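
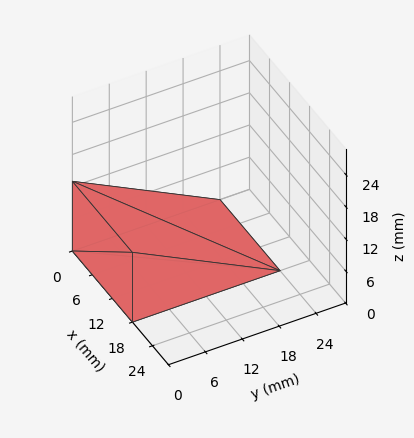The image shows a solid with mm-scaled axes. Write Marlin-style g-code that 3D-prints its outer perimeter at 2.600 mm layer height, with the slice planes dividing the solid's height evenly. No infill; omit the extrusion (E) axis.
Reading the render: the shape is a wedge (ramp): 18 × 24 mm base, rising to 13 mm along the y=0 edge and sloping linearly to z=0 at y=24 (dimensions read to the nearest mm from the axis ticks). For the g-code, the solid's height is divided into equal slices at the stated Δz and each level perimeter traced with G1 moves after a G0 lift.

; perimeter-only toolpath
G21 ; units = mm
G90 ; absolute positioning
G28 ; home
; layer 1
G0 Z2.600
G0 X0.000 Y0.000
G1 X18.000 Y0.000
G1 X18.000 Y19.200
G1 X0.000 Y19.200
G1 X0.000 Y0.000
; layer 2
G0 Z5.200
G0 X0.000 Y0.000
G1 X18.000 Y0.000
G1 X18.000 Y14.400
G1 X0.000 Y14.400
G1 X0.000 Y0.000
; layer 3
G0 Z7.800
G0 X0.000 Y0.000
G1 X18.000 Y0.000
G1 X18.000 Y9.600
G1 X0.000 Y9.600
G1 X0.000 Y0.000
; layer 4
G0 Z10.400
G0 X0.000 Y0.000
G1 X18.000 Y0.000
G1 X18.000 Y4.800
G1 X0.000 Y4.800
G1 X0.000 Y0.000
M2 ; end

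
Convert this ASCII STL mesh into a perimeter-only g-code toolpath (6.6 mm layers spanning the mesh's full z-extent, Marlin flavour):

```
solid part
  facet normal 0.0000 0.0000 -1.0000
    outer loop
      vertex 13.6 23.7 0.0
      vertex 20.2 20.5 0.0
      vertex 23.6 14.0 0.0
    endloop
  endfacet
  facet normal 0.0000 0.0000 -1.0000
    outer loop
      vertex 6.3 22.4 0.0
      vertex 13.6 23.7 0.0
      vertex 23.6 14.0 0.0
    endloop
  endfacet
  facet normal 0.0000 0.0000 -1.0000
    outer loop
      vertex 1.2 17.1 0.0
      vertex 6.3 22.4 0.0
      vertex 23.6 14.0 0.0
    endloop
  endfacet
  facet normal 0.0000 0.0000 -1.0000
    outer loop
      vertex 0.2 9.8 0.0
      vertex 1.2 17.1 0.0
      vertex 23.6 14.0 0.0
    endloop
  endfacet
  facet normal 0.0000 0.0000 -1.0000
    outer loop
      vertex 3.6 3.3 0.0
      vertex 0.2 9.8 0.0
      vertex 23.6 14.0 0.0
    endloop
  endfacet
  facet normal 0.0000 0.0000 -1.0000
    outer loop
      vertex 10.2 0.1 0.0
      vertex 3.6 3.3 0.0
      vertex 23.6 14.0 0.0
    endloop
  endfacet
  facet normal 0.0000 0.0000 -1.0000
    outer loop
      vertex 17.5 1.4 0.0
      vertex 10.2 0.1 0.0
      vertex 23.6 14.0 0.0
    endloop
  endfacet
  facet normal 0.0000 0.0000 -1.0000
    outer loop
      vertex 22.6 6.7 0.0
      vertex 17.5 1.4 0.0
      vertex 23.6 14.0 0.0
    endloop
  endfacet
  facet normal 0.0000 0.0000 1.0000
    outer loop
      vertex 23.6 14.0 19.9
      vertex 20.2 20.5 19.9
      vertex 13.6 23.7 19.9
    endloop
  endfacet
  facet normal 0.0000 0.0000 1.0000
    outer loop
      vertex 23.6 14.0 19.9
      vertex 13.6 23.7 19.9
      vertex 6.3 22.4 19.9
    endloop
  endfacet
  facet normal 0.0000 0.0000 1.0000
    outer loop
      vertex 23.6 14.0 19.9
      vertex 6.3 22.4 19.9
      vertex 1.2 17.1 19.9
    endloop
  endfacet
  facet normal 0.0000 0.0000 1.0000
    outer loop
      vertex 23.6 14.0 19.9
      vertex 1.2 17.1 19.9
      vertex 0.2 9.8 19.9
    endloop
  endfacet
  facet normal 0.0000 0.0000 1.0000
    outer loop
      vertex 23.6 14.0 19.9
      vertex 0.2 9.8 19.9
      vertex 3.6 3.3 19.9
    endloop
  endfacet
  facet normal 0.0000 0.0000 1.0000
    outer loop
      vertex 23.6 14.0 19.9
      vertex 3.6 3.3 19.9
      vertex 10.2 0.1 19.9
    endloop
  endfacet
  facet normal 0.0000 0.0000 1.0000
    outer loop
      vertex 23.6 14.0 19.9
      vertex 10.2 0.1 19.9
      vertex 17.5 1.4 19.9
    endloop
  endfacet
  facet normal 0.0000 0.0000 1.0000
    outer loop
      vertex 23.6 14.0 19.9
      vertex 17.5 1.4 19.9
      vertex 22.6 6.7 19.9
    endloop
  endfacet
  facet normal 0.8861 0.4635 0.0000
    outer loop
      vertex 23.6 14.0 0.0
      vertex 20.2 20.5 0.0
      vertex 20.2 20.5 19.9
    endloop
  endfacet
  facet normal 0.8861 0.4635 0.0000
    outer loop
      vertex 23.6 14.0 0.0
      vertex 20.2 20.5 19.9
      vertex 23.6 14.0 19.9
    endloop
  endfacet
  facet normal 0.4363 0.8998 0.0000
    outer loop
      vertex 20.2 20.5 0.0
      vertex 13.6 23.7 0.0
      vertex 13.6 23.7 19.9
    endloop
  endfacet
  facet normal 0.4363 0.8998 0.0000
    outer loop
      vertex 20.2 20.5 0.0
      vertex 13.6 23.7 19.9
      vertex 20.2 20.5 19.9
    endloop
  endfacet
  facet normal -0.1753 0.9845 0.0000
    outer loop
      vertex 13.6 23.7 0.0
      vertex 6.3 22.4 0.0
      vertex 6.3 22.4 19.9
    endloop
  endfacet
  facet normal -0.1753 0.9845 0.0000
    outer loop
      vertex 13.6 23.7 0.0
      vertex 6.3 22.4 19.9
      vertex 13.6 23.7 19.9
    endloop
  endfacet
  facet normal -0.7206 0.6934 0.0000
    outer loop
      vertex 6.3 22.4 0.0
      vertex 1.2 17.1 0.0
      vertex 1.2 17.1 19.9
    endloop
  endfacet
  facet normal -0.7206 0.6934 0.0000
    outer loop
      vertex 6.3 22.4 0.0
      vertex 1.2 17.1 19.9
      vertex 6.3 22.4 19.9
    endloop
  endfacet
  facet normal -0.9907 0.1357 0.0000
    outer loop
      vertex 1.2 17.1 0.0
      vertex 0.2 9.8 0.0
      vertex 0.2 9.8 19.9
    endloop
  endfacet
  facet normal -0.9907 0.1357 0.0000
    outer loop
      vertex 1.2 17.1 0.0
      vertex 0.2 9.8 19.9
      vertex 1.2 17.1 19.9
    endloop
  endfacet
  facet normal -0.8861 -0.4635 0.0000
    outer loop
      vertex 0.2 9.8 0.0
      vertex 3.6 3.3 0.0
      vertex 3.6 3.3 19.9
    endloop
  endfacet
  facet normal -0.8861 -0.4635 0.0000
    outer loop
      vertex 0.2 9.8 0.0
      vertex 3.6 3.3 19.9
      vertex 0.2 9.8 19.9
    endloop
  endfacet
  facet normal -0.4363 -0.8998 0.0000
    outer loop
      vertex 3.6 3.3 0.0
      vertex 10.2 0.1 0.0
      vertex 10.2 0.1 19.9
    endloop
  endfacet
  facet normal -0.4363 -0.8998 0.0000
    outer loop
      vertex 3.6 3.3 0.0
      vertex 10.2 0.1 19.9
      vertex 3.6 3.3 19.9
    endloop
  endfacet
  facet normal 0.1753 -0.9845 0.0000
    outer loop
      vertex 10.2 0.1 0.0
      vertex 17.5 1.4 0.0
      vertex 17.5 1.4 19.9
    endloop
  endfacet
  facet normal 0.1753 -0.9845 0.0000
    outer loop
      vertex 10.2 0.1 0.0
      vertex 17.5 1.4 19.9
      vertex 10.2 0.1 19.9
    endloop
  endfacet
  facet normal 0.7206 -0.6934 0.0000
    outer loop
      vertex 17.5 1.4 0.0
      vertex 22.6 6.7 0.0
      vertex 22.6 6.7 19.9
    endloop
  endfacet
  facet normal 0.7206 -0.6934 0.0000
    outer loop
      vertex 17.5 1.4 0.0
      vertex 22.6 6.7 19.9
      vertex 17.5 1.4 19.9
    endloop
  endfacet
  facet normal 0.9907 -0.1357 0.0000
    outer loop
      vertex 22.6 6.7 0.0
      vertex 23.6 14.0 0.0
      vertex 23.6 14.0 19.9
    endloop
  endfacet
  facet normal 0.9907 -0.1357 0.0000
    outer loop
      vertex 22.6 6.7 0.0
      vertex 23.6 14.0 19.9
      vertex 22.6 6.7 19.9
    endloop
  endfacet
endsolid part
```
; perimeter-only toolpath
G21 ; units = mm
G90 ; absolute positioning
G28 ; home
; layer 1
G0 Z6.6
G0 X23.6 Y14.0
G1 X20.2 Y20.5
G1 X13.6 Y23.7
G1 X6.3 Y22.4
G1 X1.2 Y17.1
G1 X0.2 Y9.8
G1 X3.6 Y3.3
G1 X10.2 Y0.1
G1 X17.5 Y1.4
G1 X22.6 Y6.7
G1 X23.6 Y14.0
; layer 2
G0 Z13.3
G0 X23.6 Y14.0
G1 X20.2 Y20.5
G1 X13.6 Y23.7
G1 X6.3 Y22.4
G1 X1.2 Y17.1
G1 X0.2 Y9.8
G1 X3.6 Y3.3
G1 X10.2 Y0.1
G1 X17.5 Y1.4
G1 X22.6 Y6.7
G1 X23.6 Y14.0
; layer 3
G0 Z19.9
G0 X23.6 Y14.0
G1 X20.2 Y20.5
G1 X13.6 Y23.7
G1 X6.3 Y22.4
G1 X1.2 Y17.1
G1 X0.2 Y9.8
G1 X3.6 Y3.3
G1 X10.2 Y0.1
G1 X17.5 Y1.4
G1 X22.6 Y6.7
G1 X23.6 Y14.0
M2 ; end

The solid is a regular 10-sided prism (a cylinder approximated with 10 flat sides), circumscribed radius ≈ 11.9 mm, height ≈ 19.9 mm. Slicing at Δz = 6.6 mm — 3 equal slices spanning the solid's height, so layer i sits at z = i·h/3 — gives 3 non-empty perimeters. Each is a 10-segment closed polygon; G0 lifts to the layer z and rapids to the start vertex, then G1 traces the edges.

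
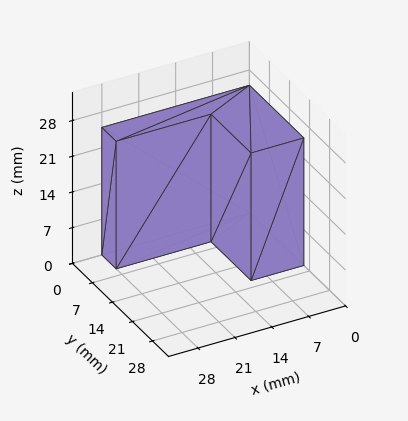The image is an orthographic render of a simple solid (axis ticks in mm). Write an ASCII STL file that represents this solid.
Reading the render: the shape is an L-shaped prism: outer 28 × 19 mm, arm thicknesses ≈ 5 mm (horizontal) and 10 mm (vertical), extruded 25 mm in z (dimensions read to the nearest mm from the axis ticks). For the STL, each face is triangulated and given an outward normal.

solid part
  facet normal 0.0000 0.0000 -1.0000
    outer loop
      vertex 28.00 5.00 0.00
      vertex 28.00 0.00 0.00
      vertex 0.00 0.00 0.00
    endloop
  endfacet
  facet normal 0.0000 0.0000 -1.0000
    outer loop
      vertex 10.00 5.00 0.00
      vertex 28.00 5.00 0.00
      vertex 0.00 0.00 0.00
    endloop
  endfacet
  facet normal 0.0000 0.0000 -1.0000
    outer loop
      vertex 10.00 19.00 0.00
      vertex 10.00 5.00 0.00
      vertex 0.00 0.00 0.00
    endloop
  endfacet
  facet normal 0.0000 0.0000 -1.0000
    outer loop
      vertex 0.00 19.00 0.00
      vertex 10.00 19.00 0.00
      vertex 0.00 0.00 0.00
    endloop
  endfacet
  facet normal 0.0000 0.0000 1.0000
    outer loop
      vertex 0.00 0.00 25.00
      vertex 28.00 0.00 25.00
      vertex 28.00 5.00 25.00
    endloop
  endfacet
  facet normal 0.0000 0.0000 1.0000
    outer loop
      vertex 0.00 0.00 25.00
      vertex 28.00 5.00 25.00
      vertex 10.00 5.00 25.00
    endloop
  endfacet
  facet normal 0.0000 0.0000 1.0000
    outer loop
      vertex 0.00 0.00 25.00
      vertex 10.00 5.00 25.00
      vertex 10.00 19.00 25.00
    endloop
  endfacet
  facet normal 0.0000 0.0000 1.0000
    outer loop
      vertex 0.00 0.00 25.00
      vertex 10.00 19.00 25.00
      vertex 0.00 19.00 25.00
    endloop
  endfacet
  facet normal 0.0000 -1.0000 0.0000
    outer loop
      vertex 0.00 0.00 0.00
      vertex 28.00 0.00 0.00
      vertex 28.00 0.00 25.00
    endloop
  endfacet
  facet normal 0.0000 -1.0000 0.0000
    outer loop
      vertex 0.00 0.00 0.00
      vertex 28.00 0.00 25.00
      vertex 0.00 0.00 25.00
    endloop
  endfacet
  facet normal 1.0000 0.0000 0.0000
    outer loop
      vertex 28.00 0.00 0.00
      vertex 28.00 5.00 0.00
      vertex 28.00 5.00 25.00
    endloop
  endfacet
  facet normal 1.0000 0.0000 0.0000
    outer loop
      vertex 28.00 0.00 0.00
      vertex 28.00 5.00 25.00
      vertex 28.00 0.00 25.00
    endloop
  endfacet
  facet normal 0.0000 1.0000 0.0000
    outer loop
      vertex 28.00 5.00 0.00
      vertex 10.00 5.00 0.00
      vertex 10.00 5.00 25.00
    endloop
  endfacet
  facet normal 0.0000 1.0000 0.0000
    outer loop
      vertex 28.00 5.00 0.00
      vertex 10.00 5.00 25.00
      vertex 28.00 5.00 25.00
    endloop
  endfacet
  facet normal 1.0000 0.0000 0.0000
    outer loop
      vertex 10.00 5.00 0.00
      vertex 10.00 19.00 0.00
      vertex 10.00 19.00 25.00
    endloop
  endfacet
  facet normal 1.0000 0.0000 0.0000
    outer loop
      vertex 10.00 5.00 0.00
      vertex 10.00 19.00 25.00
      vertex 10.00 5.00 25.00
    endloop
  endfacet
  facet normal 0.0000 1.0000 0.0000
    outer loop
      vertex 10.00 19.00 0.00
      vertex 0.00 19.00 0.00
      vertex 0.00 19.00 25.00
    endloop
  endfacet
  facet normal 0.0000 1.0000 0.0000
    outer loop
      vertex 10.00 19.00 0.00
      vertex 0.00 19.00 25.00
      vertex 10.00 19.00 25.00
    endloop
  endfacet
  facet normal -1.0000 0.0000 0.0000
    outer loop
      vertex 0.00 19.00 0.00
      vertex 0.00 0.00 0.00
      vertex 0.00 0.00 25.00
    endloop
  endfacet
  facet normal -1.0000 0.0000 0.0000
    outer loop
      vertex 0.00 19.00 0.00
      vertex 0.00 0.00 25.00
      vertex 0.00 19.00 25.00
    endloop
  endfacet
endsolid part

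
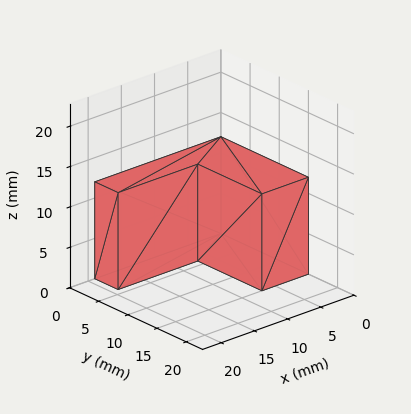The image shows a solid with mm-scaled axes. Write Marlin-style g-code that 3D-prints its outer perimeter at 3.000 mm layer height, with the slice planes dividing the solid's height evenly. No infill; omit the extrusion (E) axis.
Reading the render: the shape is an L-shaped prism: outer 19 × 15 mm, arm thicknesses ≈ 4 mm (horizontal) and 7 mm (vertical), extruded 12 mm in z (dimensions read to the nearest mm from the axis ticks). For the g-code, the solid's height is divided into equal slices at the stated Δz and each level perimeter traced with G1 moves after a G0 lift.

; perimeter-only toolpath
G21 ; units = mm
G90 ; absolute positioning
G28 ; home
; layer 1
G0 Z3.000
G0 X0.000 Y0.000
G1 X19.000 Y0.000
G1 X19.000 Y4.000
G1 X7.000 Y4.000
G1 X7.000 Y15.000
G1 X0.000 Y15.000
G1 X0.000 Y0.000
; layer 2
G0 Z6.000
G0 X0.000 Y0.000
G1 X19.000 Y0.000
G1 X19.000 Y4.000
G1 X7.000 Y4.000
G1 X7.000 Y15.000
G1 X0.000 Y15.000
G1 X0.000 Y0.000
; layer 3
G0 Z9.000
G0 X0.000 Y0.000
G1 X19.000 Y0.000
G1 X19.000 Y4.000
G1 X7.000 Y4.000
G1 X7.000 Y15.000
G1 X0.000 Y15.000
G1 X0.000 Y0.000
; layer 4
G0 Z12.000
G0 X0.000 Y0.000
G1 X19.000 Y0.000
G1 X19.000 Y4.000
G1 X7.000 Y4.000
G1 X7.000 Y15.000
G1 X0.000 Y15.000
G1 X0.000 Y0.000
M2 ; end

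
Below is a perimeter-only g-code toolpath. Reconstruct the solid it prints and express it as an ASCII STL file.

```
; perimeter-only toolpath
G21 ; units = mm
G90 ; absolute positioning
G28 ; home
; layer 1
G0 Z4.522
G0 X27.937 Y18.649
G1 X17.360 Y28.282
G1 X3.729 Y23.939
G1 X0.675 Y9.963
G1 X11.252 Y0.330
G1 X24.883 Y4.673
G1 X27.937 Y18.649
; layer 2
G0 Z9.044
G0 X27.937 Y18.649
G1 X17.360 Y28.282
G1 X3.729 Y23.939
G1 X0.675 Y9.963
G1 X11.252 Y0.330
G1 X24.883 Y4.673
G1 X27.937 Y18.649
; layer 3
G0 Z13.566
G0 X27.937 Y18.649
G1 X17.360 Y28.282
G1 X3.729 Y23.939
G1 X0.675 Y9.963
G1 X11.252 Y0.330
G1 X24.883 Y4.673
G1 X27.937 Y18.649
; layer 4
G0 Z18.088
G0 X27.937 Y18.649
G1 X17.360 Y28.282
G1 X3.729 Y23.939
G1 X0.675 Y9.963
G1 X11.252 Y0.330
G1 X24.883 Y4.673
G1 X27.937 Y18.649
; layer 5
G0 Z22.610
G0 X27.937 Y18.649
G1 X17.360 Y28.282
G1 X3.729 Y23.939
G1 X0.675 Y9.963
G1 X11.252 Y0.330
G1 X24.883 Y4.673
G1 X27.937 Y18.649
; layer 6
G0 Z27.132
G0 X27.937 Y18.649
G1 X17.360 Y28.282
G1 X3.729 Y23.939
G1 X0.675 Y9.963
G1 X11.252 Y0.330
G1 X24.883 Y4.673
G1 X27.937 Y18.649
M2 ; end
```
solid part
  facet normal 0.0000 0.0000 -1.0000
    outer loop
      vertex 3.729 23.939 0.000
      vertex 17.360 28.282 0.000
      vertex 27.937 18.649 0.000
    endloop
  endfacet
  facet normal 0.0000 0.0000 -1.0000
    outer loop
      vertex 0.675 9.963 0.000
      vertex 3.729 23.939 0.000
      vertex 27.937 18.649 0.000
    endloop
  endfacet
  facet normal 0.0000 0.0000 -1.0000
    outer loop
      vertex 11.252 0.330 0.000
      vertex 0.675 9.963 0.000
      vertex 27.937 18.649 0.000
    endloop
  endfacet
  facet normal 0.0000 0.0000 -1.0000
    outer loop
      vertex 24.883 4.673 0.000
      vertex 11.252 0.330 0.000
      vertex 27.937 18.649 0.000
    endloop
  endfacet
  facet normal 0.0000 0.0000 1.0000
    outer loop
      vertex 27.937 18.649 27.132
      vertex 17.360 28.282 27.132
      vertex 3.729 23.939 27.132
    endloop
  endfacet
  facet normal 0.0000 0.0000 1.0000
    outer loop
      vertex 27.937 18.649 27.132
      vertex 3.729 23.939 27.132
      vertex 0.675 9.963 27.132
    endloop
  endfacet
  facet normal 0.0000 0.0000 1.0000
    outer loop
      vertex 27.937 18.649 27.132
      vertex 0.675 9.963 27.132
      vertex 11.252 0.330 27.132
    endloop
  endfacet
  facet normal 0.0000 0.0000 1.0000
    outer loop
      vertex 27.937 18.649 27.132
      vertex 11.252 0.330 27.132
      vertex 24.883 4.673 27.132
    endloop
  endfacet
  facet normal 0.6733 0.7393 0.0000
    outer loop
      vertex 27.937 18.649 0.000
      vertex 17.360 28.282 0.000
      vertex 17.360 28.282 27.132
    endloop
  endfacet
  facet normal 0.6733 0.7393 0.0000
    outer loop
      vertex 27.937 18.649 0.000
      vertex 17.360 28.282 27.132
      vertex 27.937 18.649 27.132
    endloop
  endfacet
  facet normal -0.3036 0.9528 0.0000
    outer loop
      vertex 17.360 28.282 0.000
      vertex 3.729 23.939 0.000
      vertex 3.729 23.939 27.132
    endloop
  endfacet
  facet normal -0.3036 0.9528 0.0000
    outer loop
      vertex 17.360 28.282 0.000
      vertex 3.729 23.939 27.132
      vertex 17.360 28.282 27.132
    endloop
  endfacet
  facet normal -0.9769 0.2135 0.0000
    outer loop
      vertex 3.729 23.939 0.000
      vertex 0.675 9.963 0.000
      vertex 0.675 9.963 27.132
    endloop
  endfacet
  facet normal -0.9769 0.2135 0.0000
    outer loop
      vertex 3.729 23.939 0.000
      vertex 0.675 9.963 27.132
      vertex 3.729 23.939 27.132
    endloop
  endfacet
  facet normal -0.6733 -0.7393 0.0000
    outer loop
      vertex 0.675 9.963 0.000
      vertex 11.252 0.330 0.000
      vertex 11.252 0.330 27.132
    endloop
  endfacet
  facet normal -0.6733 -0.7393 0.0000
    outer loop
      vertex 0.675 9.963 0.000
      vertex 11.252 0.330 27.132
      vertex 0.675 9.963 27.132
    endloop
  endfacet
  facet normal 0.3036 -0.9528 0.0000
    outer loop
      vertex 11.252 0.330 0.000
      vertex 24.883 4.673 0.000
      vertex 24.883 4.673 27.132
    endloop
  endfacet
  facet normal 0.3036 -0.9528 0.0000
    outer loop
      vertex 11.252 0.330 0.000
      vertex 24.883 4.673 27.132
      vertex 11.252 0.330 27.132
    endloop
  endfacet
  facet normal 0.9769 -0.2135 0.0000
    outer loop
      vertex 24.883 4.673 0.000
      vertex 27.937 18.649 0.000
      vertex 27.937 18.649 27.132
    endloop
  endfacet
  facet normal 0.9769 -0.2135 0.0000
    outer loop
      vertex 24.883 4.673 0.000
      vertex 27.937 18.649 27.132
      vertex 24.883 4.673 27.132
    endloop
  endfacet
endsolid part

The G0 Z moves step by Δz≈4.522 mm. Every layer's G1 loop is the same polygon, so the solid is a straight extrusion of it from z=0 to z≈27.1. Closing with flat bottom and top caps and triangulating gives 20 facets — a regular 6-sided prism (a cylinder approximated with 6 flat sides), circumscribed radius ≈ 14.3 mm, height ≈ 27.1 mm.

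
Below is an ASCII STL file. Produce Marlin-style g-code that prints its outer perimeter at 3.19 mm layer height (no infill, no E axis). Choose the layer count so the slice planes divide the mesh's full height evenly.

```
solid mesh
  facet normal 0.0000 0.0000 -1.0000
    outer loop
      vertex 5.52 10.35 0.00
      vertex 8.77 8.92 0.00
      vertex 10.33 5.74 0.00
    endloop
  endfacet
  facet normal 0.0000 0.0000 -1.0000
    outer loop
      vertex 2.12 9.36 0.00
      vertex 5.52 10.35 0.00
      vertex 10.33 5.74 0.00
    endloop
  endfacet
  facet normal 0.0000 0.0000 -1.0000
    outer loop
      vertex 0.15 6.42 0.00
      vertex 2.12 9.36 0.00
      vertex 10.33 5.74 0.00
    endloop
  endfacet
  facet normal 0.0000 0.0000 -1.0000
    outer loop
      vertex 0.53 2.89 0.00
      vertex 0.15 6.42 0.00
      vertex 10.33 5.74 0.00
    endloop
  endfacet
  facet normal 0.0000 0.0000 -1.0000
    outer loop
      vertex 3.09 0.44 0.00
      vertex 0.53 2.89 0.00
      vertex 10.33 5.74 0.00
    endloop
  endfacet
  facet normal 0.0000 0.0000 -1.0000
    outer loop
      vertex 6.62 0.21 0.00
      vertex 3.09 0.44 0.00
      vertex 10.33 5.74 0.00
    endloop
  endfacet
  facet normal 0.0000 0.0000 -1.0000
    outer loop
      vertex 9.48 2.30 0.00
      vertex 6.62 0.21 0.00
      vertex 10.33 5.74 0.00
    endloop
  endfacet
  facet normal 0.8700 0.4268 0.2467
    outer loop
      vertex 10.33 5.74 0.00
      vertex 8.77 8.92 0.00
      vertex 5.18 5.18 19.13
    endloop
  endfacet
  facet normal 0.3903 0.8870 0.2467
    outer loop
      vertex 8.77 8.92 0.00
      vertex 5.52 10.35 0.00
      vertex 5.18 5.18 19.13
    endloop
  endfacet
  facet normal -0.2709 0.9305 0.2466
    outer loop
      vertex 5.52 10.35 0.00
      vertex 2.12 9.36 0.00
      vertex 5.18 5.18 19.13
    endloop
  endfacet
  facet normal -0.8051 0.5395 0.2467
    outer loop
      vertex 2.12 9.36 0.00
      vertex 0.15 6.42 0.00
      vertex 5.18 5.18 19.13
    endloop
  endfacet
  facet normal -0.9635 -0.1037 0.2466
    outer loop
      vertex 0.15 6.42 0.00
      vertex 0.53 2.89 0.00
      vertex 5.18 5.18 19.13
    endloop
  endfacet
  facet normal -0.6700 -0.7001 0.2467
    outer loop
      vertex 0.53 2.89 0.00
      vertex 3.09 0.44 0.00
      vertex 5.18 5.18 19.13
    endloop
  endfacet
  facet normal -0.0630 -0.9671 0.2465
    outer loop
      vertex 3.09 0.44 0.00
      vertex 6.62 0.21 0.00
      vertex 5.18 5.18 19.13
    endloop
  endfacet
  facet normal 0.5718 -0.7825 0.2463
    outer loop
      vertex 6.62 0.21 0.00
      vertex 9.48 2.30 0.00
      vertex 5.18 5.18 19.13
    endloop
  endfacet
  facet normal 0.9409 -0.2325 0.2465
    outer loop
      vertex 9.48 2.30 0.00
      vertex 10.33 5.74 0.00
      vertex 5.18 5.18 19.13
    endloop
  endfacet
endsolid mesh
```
; perimeter-only toolpath
G21 ; units = mm
G90 ; absolute positioning
G28 ; home
; layer 1
G0 Z3.19
G0 X9.47 Y5.65
G1 X8.17 Y8.30
G1 X5.46 Y9.49
G1 X2.63 Y8.66
G1 X0.99 Y6.21
G1 X1.30 Y3.27
G1 X3.44 Y1.23
G1 X6.38 Y1.04
G1 X8.76 Y2.78
G1 X9.47 Y5.65
; layer 2
G0 Z6.38
G0 X8.61 Y5.55
G1 X7.57 Y7.67
G1 X5.41 Y8.63
G1 X3.14 Y7.97
G1 X1.83 Y6.01
G1 X2.08 Y3.65
G1 X3.79 Y2.02
G1 X6.14 Y1.87
G1 X8.05 Y3.26
G1 X8.61 Y5.55
; layer 3
G0 Z9.56
G0 X7.75 Y5.46
G1 X6.97 Y7.05
G1 X5.35 Y7.76
G1 X3.65 Y7.27
G1 X2.67 Y5.80
G1 X2.85 Y4.04
G1 X4.13 Y2.81
G1 X5.90 Y2.69
G1 X7.33 Y3.74
G1 X7.75 Y5.46
; layer 4
G0 Z12.75
G0 X6.90 Y5.37
G1 X6.38 Y6.43
G1 X5.29 Y6.90
G1 X4.16 Y6.57
G1 X3.50 Y5.59
G1 X3.63 Y4.42
G1 X4.48 Y3.60
G1 X5.66 Y3.52
G1 X6.61 Y4.22
G1 X6.90 Y5.37
; layer 5
G0 Z15.94
G0 X6.04 Y5.27
G1 X5.78 Y5.80
G1 X5.24 Y6.04
G1 X4.67 Y5.88
G1 X4.34 Y5.39
G1 X4.40 Y4.80
G1 X4.83 Y4.39
G1 X5.42 Y4.35
G1 X5.90 Y4.70
G1 X6.04 Y5.27
M2 ; end

The solid is a regular 9-sided pyramid, base circumscribed radius ≈ 5.18 mm, apex at z ≈ 19.1 mm. Slicing at Δz = 3.19 mm — 6 equal slices spanning the solid's height, so layer i sits at z = i·h/6 — gives 5 non-empty perimeters. Each is a 9-segment closed polygon; G0 lifts to the layer z and rapids to the start vertex, then G1 traces the edges. The cross-section shrinks linearly with z (the slice at the apex is degenerate and omitted).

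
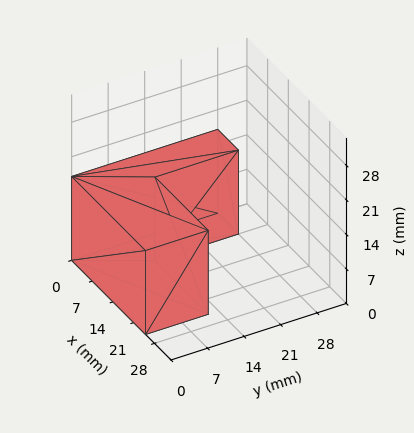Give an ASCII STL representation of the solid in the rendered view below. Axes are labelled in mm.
Reading the render: the shape is an L-shaped prism: outer 25 × 28 mm, arm thicknesses ≈ 12 mm (horizontal) and 7 mm (vertical), extruded 17 mm in z (dimensions read to the nearest mm from the axis ticks). For the STL, each face is triangulated and given an outward normal.

solid part
  facet normal 0.0000 0.0000 -1.0000
    outer loop
      vertex 25.00 12.00 0.00
      vertex 25.00 0.00 0.00
      vertex 0.00 0.00 0.00
    endloop
  endfacet
  facet normal 0.0000 0.0000 -1.0000
    outer loop
      vertex 7.00 12.00 0.00
      vertex 25.00 12.00 0.00
      vertex 0.00 0.00 0.00
    endloop
  endfacet
  facet normal 0.0000 0.0000 -1.0000
    outer loop
      vertex 7.00 28.00 0.00
      vertex 7.00 12.00 0.00
      vertex 0.00 0.00 0.00
    endloop
  endfacet
  facet normal 0.0000 0.0000 -1.0000
    outer loop
      vertex 0.00 28.00 0.00
      vertex 7.00 28.00 0.00
      vertex 0.00 0.00 0.00
    endloop
  endfacet
  facet normal 0.0000 0.0000 1.0000
    outer loop
      vertex 0.00 0.00 17.00
      vertex 25.00 0.00 17.00
      vertex 25.00 12.00 17.00
    endloop
  endfacet
  facet normal 0.0000 0.0000 1.0000
    outer loop
      vertex 0.00 0.00 17.00
      vertex 25.00 12.00 17.00
      vertex 7.00 12.00 17.00
    endloop
  endfacet
  facet normal 0.0000 0.0000 1.0000
    outer loop
      vertex 0.00 0.00 17.00
      vertex 7.00 12.00 17.00
      vertex 7.00 28.00 17.00
    endloop
  endfacet
  facet normal 0.0000 0.0000 1.0000
    outer loop
      vertex 0.00 0.00 17.00
      vertex 7.00 28.00 17.00
      vertex 0.00 28.00 17.00
    endloop
  endfacet
  facet normal 0.0000 -1.0000 0.0000
    outer loop
      vertex 0.00 0.00 0.00
      vertex 25.00 0.00 0.00
      vertex 25.00 0.00 17.00
    endloop
  endfacet
  facet normal 0.0000 -1.0000 0.0000
    outer loop
      vertex 0.00 0.00 0.00
      vertex 25.00 0.00 17.00
      vertex 0.00 0.00 17.00
    endloop
  endfacet
  facet normal 1.0000 0.0000 0.0000
    outer loop
      vertex 25.00 0.00 0.00
      vertex 25.00 12.00 0.00
      vertex 25.00 12.00 17.00
    endloop
  endfacet
  facet normal 1.0000 0.0000 0.0000
    outer loop
      vertex 25.00 0.00 0.00
      vertex 25.00 12.00 17.00
      vertex 25.00 0.00 17.00
    endloop
  endfacet
  facet normal 0.0000 1.0000 0.0000
    outer loop
      vertex 25.00 12.00 0.00
      vertex 7.00 12.00 0.00
      vertex 7.00 12.00 17.00
    endloop
  endfacet
  facet normal 0.0000 1.0000 0.0000
    outer loop
      vertex 25.00 12.00 0.00
      vertex 7.00 12.00 17.00
      vertex 25.00 12.00 17.00
    endloop
  endfacet
  facet normal 1.0000 0.0000 0.0000
    outer loop
      vertex 7.00 12.00 0.00
      vertex 7.00 28.00 0.00
      vertex 7.00 28.00 17.00
    endloop
  endfacet
  facet normal 1.0000 0.0000 0.0000
    outer loop
      vertex 7.00 12.00 0.00
      vertex 7.00 28.00 17.00
      vertex 7.00 12.00 17.00
    endloop
  endfacet
  facet normal 0.0000 1.0000 0.0000
    outer loop
      vertex 7.00 28.00 0.00
      vertex 0.00 28.00 0.00
      vertex 0.00 28.00 17.00
    endloop
  endfacet
  facet normal 0.0000 1.0000 0.0000
    outer loop
      vertex 7.00 28.00 0.00
      vertex 0.00 28.00 17.00
      vertex 7.00 28.00 17.00
    endloop
  endfacet
  facet normal -1.0000 0.0000 0.0000
    outer loop
      vertex 0.00 28.00 0.00
      vertex 0.00 0.00 0.00
      vertex 0.00 0.00 17.00
    endloop
  endfacet
  facet normal -1.0000 0.0000 0.0000
    outer loop
      vertex 0.00 28.00 0.00
      vertex 0.00 0.00 17.00
      vertex 0.00 28.00 17.00
    endloop
  endfacet
endsolid part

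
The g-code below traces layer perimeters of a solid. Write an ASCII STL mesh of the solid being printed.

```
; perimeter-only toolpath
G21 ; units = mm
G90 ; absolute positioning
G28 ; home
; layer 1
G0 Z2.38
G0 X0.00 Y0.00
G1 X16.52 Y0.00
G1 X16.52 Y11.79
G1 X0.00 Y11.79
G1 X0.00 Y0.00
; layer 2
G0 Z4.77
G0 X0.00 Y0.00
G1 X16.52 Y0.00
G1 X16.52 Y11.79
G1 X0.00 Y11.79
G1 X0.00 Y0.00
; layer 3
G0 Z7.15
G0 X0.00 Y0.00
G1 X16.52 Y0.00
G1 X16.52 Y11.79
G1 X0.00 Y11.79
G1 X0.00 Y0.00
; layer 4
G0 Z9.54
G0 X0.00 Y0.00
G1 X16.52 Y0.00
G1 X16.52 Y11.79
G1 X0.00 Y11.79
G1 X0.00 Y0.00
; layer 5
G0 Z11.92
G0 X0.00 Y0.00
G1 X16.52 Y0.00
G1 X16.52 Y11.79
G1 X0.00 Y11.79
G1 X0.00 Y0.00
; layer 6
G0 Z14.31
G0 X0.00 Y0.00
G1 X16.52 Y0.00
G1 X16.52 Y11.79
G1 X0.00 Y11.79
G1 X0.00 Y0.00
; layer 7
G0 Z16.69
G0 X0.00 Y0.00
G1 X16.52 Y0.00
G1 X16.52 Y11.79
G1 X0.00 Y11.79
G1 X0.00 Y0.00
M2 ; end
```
solid part
  facet normal 0.0000 0.0000 -1.0000
    outer loop
      vertex 16.52 11.79 0.00
      vertex 16.52 0.00 0.00
      vertex 0.00 0.00 0.00
    endloop
  endfacet
  facet normal 0.0000 0.0000 -1.0000
    outer loop
      vertex 0.00 11.79 0.00
      vertex 16.52 11.79 0.00
      vertex 0.00 0.00 0.00
    endloop
  endfacet
  facet normal 0.0000 0.0000 1.0000
    outer loop
      vertex 0.00 0.00 16.69
      vertex 16.52 0.00 16.69
      vertex 16.52 11.79 16.69
    endloop
  endfacet
  facet normal 0.0000 0.0000 1.0000
    outer loop
      vertex 0.00 0.00 16.69
      vertex 16.52 11.79 16.69
      vertex 0.00 11.79 16.69
    endloop
  endfacet
  facet normal 0.0000 -1.0000 0.0000
    outer loop
      vertex 0.00 0.00 0.00
      vertex 16.52 0.00 0.00
      vertex 16.52 0.00 16.69
    endloop
  endfacet
  facet normal 0.0000 -1.0000 0.0000
    outer loop
      vertex 0.00 0.00 0.00
      vertex 16.52 0.00 16.69
      vertex 0.00 0.00 16.69
    endloop
  endfacet
  facet normal 0.0000 1.0000 0.0000
    outer loop
      vertex 16.52 11.79 16.69
      vertex 16.52 11.79 0.00
      vertex 0.00 11.79 0.00
    endloop
  endfacet
  facet normal 0.0000 1.0000 0.0000
    outer loop
      vertex 0.00 11.79 16.69
      vertex 16.52 11.79 16.69
      vertex 0.00 11.79 0.00
    endloop
  endfacet
  facet normal -1.0000 0.0000 0.0000
    outer loop
      vertex 0.00 11.79 16.69
      vertex 0.00 11.79 0.00
      vertex 0.00 0.00 0.00
    endloop
  endfacet
  facet normal -1.0000 0.0000 0.0000
    outer loop
      vertex 0.00 0.00 16.69
      vertex 0.00 11.79 16.69
      vertex 0.00 0.00 0.00
    endloop
  endfacet
  facet normal 1.0000 0.0000 0.0000
    outer loop
      vertex 16.52 0.00 0.00
      vertex 16.52 11.79 0.00
      vertex 16.52 11.79 16.69
    endloop
  endfacet
  facet normal 1.0000 0.0000 0.0000
    outer loop
      vertex 16.52 0.00 0.00
      vertex 16.52 11.79 16.69
      vertex 16.52 0.00 16.69
    endloop
  endfacet
endsolid part

The G0 Z moves step by Δz≈2.38 mm. Every layer's G1 loop is the same polygon, so the solid is a straight extrusion of it from z=0 to z≈16.7. Closing with flat bottom and top caps and triangulating gives 12 facets — a rectangular box, roughly 16.5 × 11.8 mm footprint and 16.7 mm tall.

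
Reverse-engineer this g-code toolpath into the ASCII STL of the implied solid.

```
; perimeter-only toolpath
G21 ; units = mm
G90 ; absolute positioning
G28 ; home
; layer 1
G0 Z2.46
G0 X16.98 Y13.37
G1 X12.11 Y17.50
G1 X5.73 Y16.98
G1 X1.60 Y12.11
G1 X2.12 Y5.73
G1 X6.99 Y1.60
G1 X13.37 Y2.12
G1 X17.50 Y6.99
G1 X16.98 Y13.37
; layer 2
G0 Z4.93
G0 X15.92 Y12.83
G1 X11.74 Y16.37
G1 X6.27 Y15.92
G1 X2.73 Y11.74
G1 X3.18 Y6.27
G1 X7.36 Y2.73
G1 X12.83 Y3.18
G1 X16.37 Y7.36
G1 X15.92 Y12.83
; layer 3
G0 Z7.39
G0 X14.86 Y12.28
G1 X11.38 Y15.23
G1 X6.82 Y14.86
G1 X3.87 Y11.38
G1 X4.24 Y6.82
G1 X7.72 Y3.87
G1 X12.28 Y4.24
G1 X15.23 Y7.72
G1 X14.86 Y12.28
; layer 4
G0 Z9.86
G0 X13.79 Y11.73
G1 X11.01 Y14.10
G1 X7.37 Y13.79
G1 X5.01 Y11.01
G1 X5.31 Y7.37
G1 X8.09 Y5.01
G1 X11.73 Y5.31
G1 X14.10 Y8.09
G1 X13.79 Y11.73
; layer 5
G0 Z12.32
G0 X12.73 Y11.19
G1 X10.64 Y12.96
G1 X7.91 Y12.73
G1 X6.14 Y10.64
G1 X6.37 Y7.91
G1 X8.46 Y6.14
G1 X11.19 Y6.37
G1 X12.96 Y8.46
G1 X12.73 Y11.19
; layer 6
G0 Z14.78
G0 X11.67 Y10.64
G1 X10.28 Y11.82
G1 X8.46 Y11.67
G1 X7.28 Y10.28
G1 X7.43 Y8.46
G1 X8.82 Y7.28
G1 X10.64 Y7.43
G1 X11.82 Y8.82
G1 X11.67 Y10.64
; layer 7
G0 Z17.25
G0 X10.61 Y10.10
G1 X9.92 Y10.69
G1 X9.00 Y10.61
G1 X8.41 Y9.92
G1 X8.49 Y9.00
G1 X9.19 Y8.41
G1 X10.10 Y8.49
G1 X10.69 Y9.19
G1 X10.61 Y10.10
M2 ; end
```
solid part
  facet normal 0.0000 0.0000 -1.0000
    outer loop
      vertex 5.18 18.04 0.00
      vertex 12.47 18.64 0.00
      vertex 18.04 13.92 0.00
    endloop
  endfacet
  facet normal 0.0000 0.0000 -1.0000
    outer loop
      vertex 0.46 12.47 0.00
      vertex 5.18 18.04 0.00
      vertex 18.04 13.92 0.00
    endloop
  endfacet
  facet normal 0.0000 0.0000 -1.0000
    outer loop
      vertex 1.06 5.18 0.00
      vertex 0.46 12.47 0.00
      vertex 18.04 13.92 0.00
    endloop
  endfacet
  facet normal 0.0000 0.0000 -1.0000
    outer loop
      vertex 6.63 0.46 0.00
      vertex 1.06 5.18 0.00
      vertex 18.04 13.92 0.00
    endloop
  endfacet
  facet normal 0.0000 0.0000 -1.0000
    outer loop
      vertex 13.92 1.06 0.00
      vertex 6.63 0.46 0.00
      vertex 18.04 13.92 0.00
    endloop
  endfacet
  facet normal 0.0000 0.0000 -1.0000
    outer loop
      vertex 18.64 6.63 0.00
      vertex 13.92 1.06 0.00
      vertex 18.04 13.92 0.00
    endloop
  endfacet
  facet normal 0.5901 0.6963 0.4086
    outer loop
      vertex 18.04 13.92 0.00
      vertex 12.47 18.64 0.00
      vertex 9.55 9.55 19.71
    endloop
  endfacet
  facet normal -0.0749 0.9097 0.4085
    outer loop
      vertex 12.47 18.64 0.00
      vertex 5.18 18.04 0.00
      vertex 9.55 9.55 19.71
    endloop
  endfacet
  facet normal -0.6963 0.5901 0.4086
    outer loop
      vertex 5.18 18.04 0.00
      vertex 0.46 12.47 0.00
      vertex 9.55 9.55 19.71
    endloop
  endfacet
  facet normal -0.9097 -0.0749 0.4085
    outer loop
      vertex 0.46 12.47 0.00
      vertex 1.06 5.18 0.00
      vertex 9.55 9.55 19.71
    endloop
  endfacet
  facet normal -0.5901 -0.6963 0.4086
    outer loop
      vertex 1.06 5.18 0.00
      vertex 6.63 0.46 0.00
      vertex 9.55 9.55 19.71
    endloop
  endfacet
  facet normal 0.0749 -0.9097 0.4085
    outer loop
      vertex 6.63 0.46 0.00
      vertex 13.92 1.06 0.00
      vertex 9.55 9.55 19.71
    endloop
  endfacet
  facet normal 0.6963 -0.5901 0.4086
    outer loop
      vertex 13.92 1.06 0.00
      vertex 18.64 6.63 0.00
      vertex 9.55 9.55 19.71
    endloop
  endfacet
  facet normal 0.9097 0.0749 0.4085
    outer loop
      vertex 18.64 6.63 0.00
      vertex 18.04 13.92 0.00
      vertex 9.55 9.55 19.71
    endloop
  endfacet
endsolid part

The G0 Z moves step by Δz≈2.46 mm. The G1 loops shrink linearly with z, so the solid tapers from its base footprint up to z≈19.7. Closing with a flat bottom cap and the tapered top and triangulating gives 14 facets — a regular 8-sided pyramid, base circumscribed radius ≈ 9.55 mm, apex at z ≈ 19.7 mm.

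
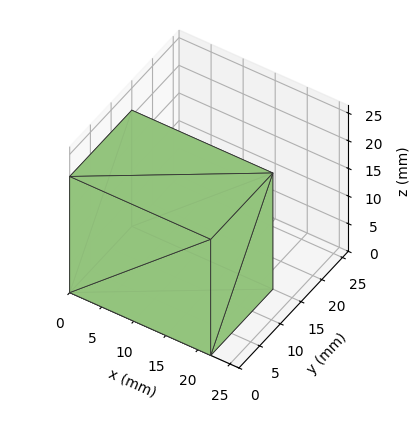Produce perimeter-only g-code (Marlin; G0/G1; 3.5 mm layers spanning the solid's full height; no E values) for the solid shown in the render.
Reading the render: the shape is a rectangular box, roughly 22 × 15 mm footprint and 21 mm tall (dimensions read to the nearest mm from the axis ticks). For the g-code, the solid's height is divided into equal slices at the stated Δz and each level perimeter traced with G1 moves after a G0 lift.

; perimeter-only toolpath
G21 ; units = mm
G90 ; absolute positioning
G28 ; home
; layer 1
G0 Z3.5
G0 X0.0 Y0.0
G1 X22.0 Y0.0
G1 X22.0 Y15.0
G1 X0.0 Y15.0
G1 X0.0 Y0.0
; layer 2
G0 Z7.0
G0 X0.0 Y0.0
G1 X22.0 Y0.0
G1 X22.0 Y15.0
G1 X0.0 Y15.0
G1 X0.0 Y0.0
; layer 3
G0 Z10.5
G0 X0.0 Y0.0
G1 X22.0 Y0.0
G1 X22.0 Y15.0
G1 X0.0 Y15.0
G1 X0.0 Y0.0
; layer 4
G0 Z14.0
G0 X0.0 Y0.0
G1 X22.0 Y0.0
G1 X22.0 Y15.0
G1 X0.0 Y15.0
G1 X0.0 Y0.0
; layer 5
G0 Z17.5
G0 X0.0 Y0.0
G1 X22.0 Y0.0
G1 X22.0 Y15.0
G1 X0.0 Y15.0
G1 X0.0 Y0.0
; layer 6
G0 Z21.0
G0 X0.0 Y0.0
G1 X22.0 Y0.0
G1 X22.0 Y15.0
G1 X0.0 Y15.0
G1 X0.0 Y0.0
M2 ; end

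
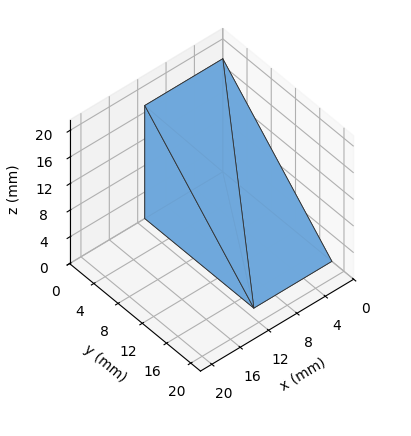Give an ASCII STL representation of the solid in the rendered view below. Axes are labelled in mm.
Reading the render: the shape is a wedge (ramp): 11 × 18 mm base, rising to 17 mm along the y=0 edge and sloping linearly to z=0 at y=18 (dimensions read to the nearest mm from the axis ticks). For the STL, each face is triangulated and given an outward normal.

solid part
  facet normal 0.0000 0.0000 -1.0000
    outer loop
      vertex 11.0 18.0 0.0
      vertex 11.0 0.0 0.0
      vertex 0.0 0.0 0.0
    endloop
  endfacet
  facet normal 0.0000 0.0000 -1.0000
    outer loop
      vertex 0.0 18.0 0.0
      vertex 11.0 18.0 0.0
      vertex 0.0 0.0 0.0
    endloop
  endfacet
  facet normal 0.0000 -1.0000 0.0000
    outer loop
      vertex 0.0 0.0 0.0
      vertex 11.0 0.0 0.0
      vertex 11.0 0.0 17.0
    endloop
  endfacet
  facet normal 0.0000 -1.0000 0.0000
    outer loop
      vertex 0.0 0.0 0.0
      vertex 11.0 0.0 17.0
      vertex 0.0 0.0 17.0
    endloop
  endfacet
  facet normal 0.0000 0.6866 0.7270
    outer loop
      vertex 0.0 0.0 17.0
      vertex 11.0 0.0 17.0
      vertex 11.0 18.0 0.0
    endloop
  endfacet
  facet normal 0.0000 0.6866 0.7270
    outer loop
      vertex 0.0 0.0 17.0
      vertex 11.0 18.0 0.0
      vertex 0.0 18.0 0.0
    endloop
  endfacet
  facet normal -1.0000 0.0000 0.0000
    outer loop
      vertex 0.0 0.0 17.0
      vertex 0.0 18.0 0.0
      vertex 0.0 0.0 0.0
    endloop
  endfacet
  facet normal 1.0000 0.0000 0.0000
    outer loop
      vertex 11.0 0.0 0.0
      vertex 11.0 18.0 0.0
      vertex 11.0 0.0 17.0
    endloop
  endfacet
endsolid part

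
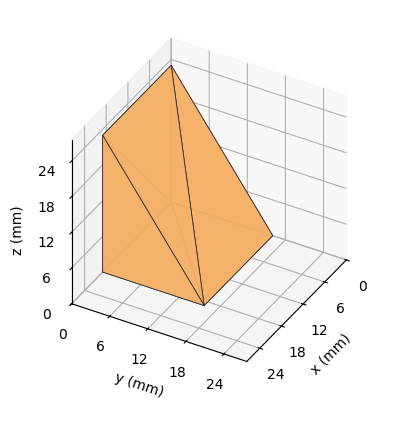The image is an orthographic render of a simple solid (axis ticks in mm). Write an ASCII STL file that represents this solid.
Reading the render: the shape is a wedge (ramp): 19 × 16 mm base, rising to 23 mm along the y=0 edge and sloping linearly to z=0 at y=16 (dimensions read to the nearest mm from the axis ticks). For the STL, each face is triangulated and given an outward normal.

solid part
  facet normal 0.0000 0.0000 -1.0000
    outer loop
      vertex 19.0 16.0 0.0
      vertex 19.0 0.0 0.0
      vertex 0.0 0.0 0.0
    endloop
  endfacet
  facet normal 0.0000 0.0000 -1.0000
    outer loop
      vertex 0.0 16.0 0.0
      vertex 19.0 16.0 0.0
      vertex 0.0 0.0 0.0
    endloop
  endfacet
  facet normal 0.0000 -1.0000 0.0000
    outer loop
      vertex 0.0 0.0 0.0
      vertex 19.0 0.0 0.0
      vertex 19.0 0.0 23.0
    endloop
  endfacet
  facet normal 0.0000 -1.0000 0.0000
    outer loop
      vertex 0.0 0.0 0.0
      vertex 19.0 0.0 23.0
      vertex 0.0 0.0 23.0
    endloop
  endfacet
  facet normal 0.0000 0.8209 0.5711
    outer loop
      vertex 0.0 0.0 23.0
      vertex 19.0 0.0 23.0
      vertex 19.0 16.0 0.0
    endloop
  endfacet
  facet normal 0.0000 0.8209 0.5711
    outer loop
      vertex 0.0 0.0 23.0
      vertex 19.0 16.0 0.0
      vertex 0.0 16.0 0.0
    endloop
  endfacet
  facet normal -1.0000 0.0000 0.0000
    outer loop
      vertex 0.0 0.0 23.0
      vertex 0.0 16.0 0.0
      vertex 0.0 0.0 0.0
    endloop
  endfacet
  facet normal 1.0000 0.0000 0.0000
    outer loop
      vertex 19.0 0.0 0.0
      vertex 19.0 16.0 0.0
      vertex 19.0 0.0 23.0
    endloop
  endfacet
endsolid part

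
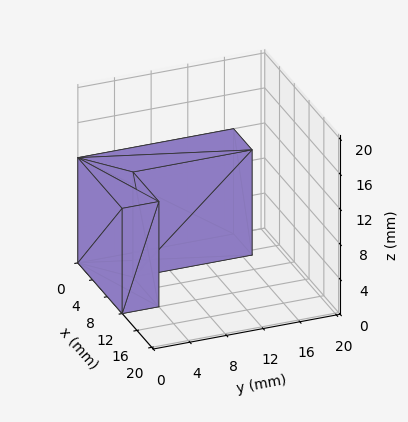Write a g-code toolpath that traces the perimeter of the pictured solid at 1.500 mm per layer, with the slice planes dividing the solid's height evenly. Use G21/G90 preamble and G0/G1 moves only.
Reading the render: the shape is an L-shaped prism: outer 12 × 17 mm, arm thicknesses ≈ 4 mm (horizontal) and 5 mm (vertical), extruded 12 mm in z (dimensions read to the nearest mm from the axis ticks). For the g-code, the solid's height is divided into equal slices at the stated Δz and each level perimeter traced with G1 moves after a G0 lift.

; perimeter-only toolpath
G21 ; units = mm
G90 ; absolute positioning
G28 ; home
; layer 1
G0 Z1.500
G0 X0.000 Y0.000
G1 X12.000 Y0.000
G1 X12.000 Y4.000
G1 X5.000 Y4.000
G1 X5.000 Y17.000
G1 X0.000 Y17.000
G1 X0.000 Y0.000
; layer 2
G0 Z3.000
G0 X0.000 Y0.000
G1 X12.000 Y0.000
G1 X12.000 Y4.000
G1 X5.000 Y4.000
G1 X5.000 Y17.000
G1 X0.000 Y17.000
G1 X0.000 Y0.000
; layer 3
G0 Z4.500
G0 X0.000 Y0.000
G1 X12.000 Y0.000
G1 X12.000 Y4.000
G1 X5.000 Y4.000
G1 X5.000 Y17.000
G1 X0.000 Y17.000
G1 X0.000 Y0.000
; layer 4
G0 Z6.000
G0 X0.000 Y0.000
G1 X12.000 Y0.000
G1 X12.000 Y4.000
G1 X5.000 Y4.000
G1 X5.000 Y17.000
G1 X0.000 Y17.000
G1 X0.000 Y0.000
; layer 5
G0 Z7.500
G0 X0.000 Y0.000
G1 X12.000 Y0.000
G1 X12.000 Y4.000
G1 X5.000 Y4.000
G1 X5.000 Y17.000
G1 X0.000 Y17.000
G1 X0.000 Y0.000
; layer 6
G0 Z9.000
G0 X0.000 Y0.000
G1 X12.000 Y0.000
G1 X12.000 Y4.000
G1 X5.000 Y4.000
G1 X5.000 Y17.000
G1 X0.000 Y17.000
G1 X0.000 Y0.000
; layer 7
G0 Z10.500
G0 X0.000 Y0.000
G1 X12.000 Y0.000
G1 X12.000 Y4.000
G1 X5.000 Y4.000
G1 X5.000 Y17.000
G1 X0.000 Y17.000
G1 X0.000 Y0.000
; layer 8
G0 Z12.000
G0 X0.000 Y0.000
G1 X12.000 Y0.000
G1 X12.000 Y4.000
G1 X5.000 Y4.000
G1 X5.000 Y17.000
G1 X0.000 Y17.000
G1 X0.000 Y0.000
M2 ; end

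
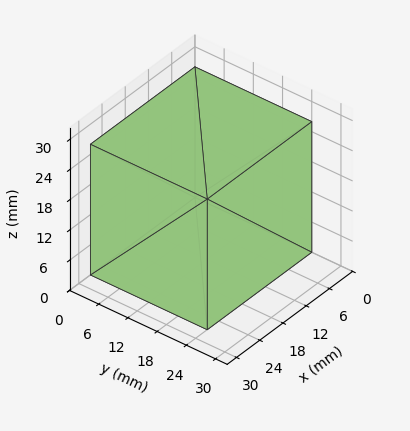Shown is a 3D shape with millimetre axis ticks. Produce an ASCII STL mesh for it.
Reading the render: the shape is a rectangular box, roughly 27 × 24 mm footprint and 26 mm tall (dimensions read to the nearest mm from the axis ticks). For the STL, each face is triangulated and given an outward normal.

solid part
  facet normal 0.0000 0.0000 -1.0000
    outer loop
      vertex 27.000 24.000 0.000
      vertex 27.000 0.000 0.000
      vertex 0.000 0.000 0.000
    endloop
  endfacet
  facet normal 0.0000 0.0000 -1.0000
    outer loop
      vertex 0.000 24.000 0.000
      vertex 27.000 24.000 0.000
      vertex 0.000 0.000 0.000
    endloop
  endfacet
  facet normal 0.0000 0.0000 1.0000
    outer loop
      vertex 0.000 0.000 26.000
      vertex 27.000 0.000 26.000
      vertex 27.000 24.000 26.000
    endloop
  endfacet
  facet normal 0.0000 0.0000 1.0000
    outer loop
      vertex 0.000 0.000 26.000
      vertex 27.000 24.000 26.000
      vertex 0.000 24.000 26.000
    endloop
  endfacet
  facet normal 0.0000 -1.0000 0.0000
    outer loop
      vertex 0.000 0.000 0.000
      vertex 27.000 0.000 0.000
      vertex 27.000 0.000 26.000
    endloop
  endfacet
  facet normal 0.0000 -1.0000 0.0000
    outer loop
      vertex 0.000 0.000 0.000
      vertex 27.000 0.000 26.000
      vertex 0.000 0.000 26.000
    endloop
  endfacet
  facet normal 0.0000 1.0000 0.0000
    outer loop
      vertex 27.000 24.000 26.000
      vertex 27.000 24.000 0.000
      vertex 0.000 24.000 0.000
    endloop
  endfacet
  facet normal 0.0000 1.0000 0.0000
    outer loop
      vertex 0.000 24.000 26.000
      vertex 27.000 24.000 26.000
      vertex 0.000 24.000 0.000
    endloop
  endfacet
  facet normal -1.0000 0.0000 0.0000
    outer loop
      vertex 0.000 24.000 26.000
      vertex 0.000 24.000 0.000
      vertex 0.000 0.000 0.000
    endloop
  endfacet
  facet normal -1.0000 0.0000 0.0000
    outer loop
      vertex 0.000 0.000 26.000
      vertex 0.000 24.000 26.000
      vertex 0.000 0.000 0.000
    endloop
  endfacet
  facet normal 1.0000 0.0000 0.0000
    outer loop
      vertex 27.000 0.000 0.000
      vertex 27.000 24.000 0.000
      vertex 27.000 24.000 26.000
    endloop
  endfacet
  facet normal 1.0000 0.0000 0.0000
    outer loop
      vertex 27.000 0.000 0.000
      vertex 27.000 24.000 26.000
      vertex 27.000 0.000 26.000
    endloop
  endfacet
endsolid part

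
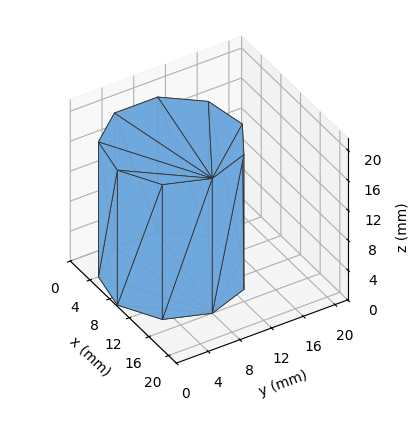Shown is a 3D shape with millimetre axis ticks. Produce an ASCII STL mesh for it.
Reading the render: the shape is a regular 9-sided prism (a cylinder approximated with 9 flat sides), circumscribed radius ≈ 8 mm, height ≈ 18 mm (dimensions read to the nearest mm from the axis ticks). For the STL, each face is triangulated and given an outward normal.

solid part
  facet normal 0.0000 0.0000 -1.0000
    outer loop
      vertex 9.389 15.878 0.000
      vertex 14.128 13.142 0.000
      vertex 16.000 8.000 0.000
    endloop
  endfacet
  facet normal 0.0000 0.0000 -1.0000
    outer loop
      vertex 4.000 14.928 0.000
      vertex 9.389 15.878 0.000
      vertex 16.000 8.000 0.000
    endloop
  endfacet
  facet normal 0.0000 0.0000 -1.0000
    outer loop
      vertex 0.482 10.736 0.000
      vertex 4.000 14.928 0.000
      vertex 16.000 8.000 0.000
    endloop
  endfacet
  facet normal 0.0000 0.0000 -1.0000
    outer loop
      vertex 0.482 5.264 0.000
      vertex 0.482 10.736 0.000
      vertex 16.000 8.000 0.000
    endloop
  endfacet
  facet normal 0.0000 0.0000 -1.0000
    outer loop
      vertex 4.000 1.072 0.000
      vertex 0.482 5.264 0.000
      vertex 16.000 8.000 0.000
    endloop
  endfacet
  facet normal 0.0000 0.0000 -1.0000
    outer loop
      vertex 9.389 0.122 0.000
      vertex 4.000 1.072 0.000
      vertex 16.000 8.000 0.000
    endloop
  endfacet
  facet normal 0.0000 0.0000 -1.0000
    outer loop
      vertex 14.128 2.858 0.000
      vertex 9.389 0.122 0.000
      vertex 16.000 8.000 0.000
    endloop
  endfacet
  facet normal 0.0000 0.0000 1.0000
    outer loop
      vertex 16.000 8.000 18.000
      vertex 14.128 13.142 18.000
      vertex 9.389 15.878 18.000
    endloop
  endfacet
  facet normal 0.0000 0.0000 1.0000
    outer loop
      vertex 16.000 8.000 18.000
      vertex 9.389 15.878 18.000
      vertex 4.000 14.928 18.000
    endloop
  endfacet
  facet normal 0.0000 0.0000 1.0000
    outer loop
      vertex 16.000 8.000 18.000
      vertex 4.000 14.928 18.000
      vertex 0.482 10.736 18.000
    endloop
  endfacet
  facet normal 0.0000 0.0000 1.0000
    outer loop
      vertex 16.000 8.000 18.000
      vertex 0.482 10.736 18.000
      vertex 0.482 5.264 18.000
    endloop
  endfacet
  facet normal 0.0000 0.0000 1.0000
    outer loop
      vertex 16.000 8.000 18.000
      vertex 0.482 5.264 18.000
      vertex 4.000 1.072 18.000
    endloop
  endfacet
  facet normal 0.0000 0.0000 1.0000
    outer loop
      vertex 16.000 8.000 18.000
      vertex 4.000 1.072 18.000
      vertex 9.389 0.122 18.000
    endloop
  endfacet
  facet normal 0.0000 0.0000 1.0000
    outer loop
      vertex 16.000 8.000 18.000
      vertex 9.389 0.122 18.000
      vertex 14.128 2.858 18.000
    endloop
  endfacet
  facet normal 0.9397 0.3421 0.0000
    outer loop
      vertex 16.000 8.000 0.000
      vertex 14.128 13.142 0.000
      vertex 14.128 13.142 18.000
    endloop
  endfacet
  facet normal 0.9397 0.3421 0.0000
    outer loop
      vertex 16.000 8.000 0.000
      vertex 14.128 13.142 18.000
      vertex 16.000 8.000 18.000
    endloop
  endfacet
  facet normal 0.5000 0.8660 0.0000
    outer loop
      vertex 14.128 13.142 0.000
      vertex 9.389 15.878 0.000
      vertex 9.389 15.878 18.000
    endloop
  endfacet
  facet normal 0.5000 0.8660 0.0000
    outer loop
      vertex 14.128 13.142 0.000
      vertex 9.389 15.878 18.000
      vertex 14.128 13.142 18.000
    endloop
  endfacet
  facet normal -0.1736 0.9848 0.0000
    outer loop
      vertex 9.389 15.878 0.000
      vertex 4.000 14.928 0.000
      vertex 4.000 14.928 18.000
    endloop
  endfacet
  facet normal -0.1736 0.9848 0.0000
    outer loop
      vertex 9.389 15.878 0.000
      vertex 4.000 14.928 18.000
      vertex 9.389 15.878 18.000
    endloop
  endfacet
  facet normal -0.7660 0.6428 0.0000
    outer loop
      vertex 4.000 14.928 0.000
      vertex 0.482 10.736 0.000
      vertex 0.482 10.736 18.000
    endloop
  endfacet
  facet normal -0.7660 0.6428 0.0000
    outer loop
      vertex 4.000 14.928 0.000
      vertex 0.482 10.736 18.000
      vertex 4.000 14.928 18.000
    endloop
  endfacet
  facet normal -1.0000 0.0000 0.0000
    outer loop
      vertex 0.482 10.736 0.000
      vertex 0.482 5.264 0.000
      vertex 0.482 5.264 18.000
    endloop
  endfacet
  facet normal -1.0000 0.0000 0.0000
    outer loop
      vertex 0.482 10.736 0.000
      vertex 0.482 5.264 18.000
      vertex 0.482 10.736 18.000
    endloop
  endfacet
  facet normal -0.7660 -0.6428 0.0000
    outer loop
      vertex 0.482 5.264 0.000
      vertex 4.000 1.072 0.000
      vertex 4.000 1.072 18.000
    endloop
  endfacet
  facet normal -0.7660 -0.6428 0.0000
    outer loop
      vertex 0.482 5.264 0.000
      vertex 4.000 1.072 18.000
      vertex 0.482 5.264 18.000
    endloop
  endfacet
  facet normal -0.1736 -0.9848 0.0000
    outer loop
      vertex 4.000 1.072 0.000
      vertex 9.389 0.122 0.000
      vertex 9.389 0.122 18.000
    endloop
  endfacet
  facet normal -0.1736 -0.9848 0.0000
    outer loop
      vertex 4.000 1.072 0.000
      vertex 9.389 0.122 18.000
      vertex 4.000 1.072 18.000
    endloop
  endfacet
  facet normal 0.5000 -0.8660 0.0000
    outer loop
      vertex 9.389 0.122 0.000
      vertex 14.128 2.858 0.000
      vertex 14.128 2.858 18.000
    endloop
  endfacet
  facet normal 0.5000 -0.8660 0.0000
    outer loop
      vertex 9.389 0.122 0.000
      vertex 14.128 2.858 18.000
      vertex 9.389 0.122 18.000
    endloop
  endfacet
  facet normal 0.9397 -0.3421 0.0000
    outer loop
      vertex 14.128 2.858 0.000
      vertex 16.000 8.000 0.000
      vertex 16.000 8.000 18.000
    endloop
  endfacet
  facet normal 0.9397 -0.3421 0.0000
    outer loop
      vertex 14.128 2.858 0.000
      vertex 16.000 8.000 18.000
      vertex 14.128 2.858 18.000
    endloop
  endfacet
endsolid part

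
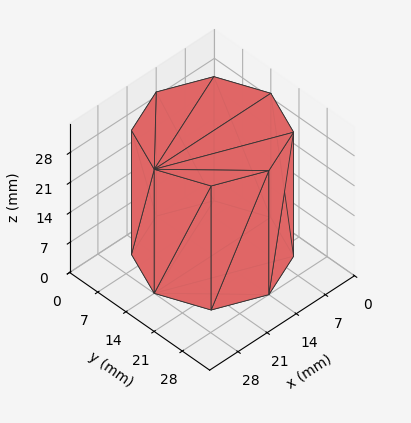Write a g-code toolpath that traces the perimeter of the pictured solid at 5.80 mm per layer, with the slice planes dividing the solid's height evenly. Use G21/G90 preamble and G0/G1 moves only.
Reading the render: the shape is a regular 8-sided prism (a cylinder approximated with 8 flat sides), circumscribed radius ≈ 14 mm, height ≈ 29 mm (dimensions read to the nearest mm from the axis ticks). For the g-code, the solid's height is divided into equal slices at the stated Δz and each level perimeter traced with G1 moves after a G0 lift.

; perimeter-only toolpath
G21 ; units = mm
G90 ; absolute positioning
G28 ; home
; layer 1
G0 Z5.80
G0 X28.00 Y14.00
G1 X23.90 Y23.90
G1 X14.00 Y28.00
G1 X4.10 Y23.90
G1 X0.00 Y14.00
G1 X4.10 Y4.10
G1 X14.00 Y0.00
G1 X23.90 Y4.10
G1 X28.00 Y14.00
; layer 2
G0 Z11.60
G0 X28.00 Y14.00
G1 X23.90 Y23.90
G1 X14.00 Y28.00
G1 X4.10 Y23.90
G1 X0.00 Y14.00
G1 X4.10 Y4.10
G1 X14.00 Y0.00
G1 X23.90 Y4.10
G1 X28.00 Y14.00
; layer 3
G0 Z17.40
G0 X28.00 Y14.00
G1 X23.90 Y23.90
G1 X14.00 Y28.00
G1 X4.10 Y23.90
G1 X0.00 Y14.00
G1 X4.10 Y4.10
G1 X14.00 Y0.00
G1 X23.90 Y4.10
G1 X28.00 Y14.00
; layer 4
G0 Z23.20
G0 X28.00 Y14.00
G1 X23.90 Y23.90
G1 X14.00 Y28.00
G1 X4.10 Y23.90
G1 X0.00 Y14.00
G1 X4.10 Y4.10
G1 X14.00 Y0.00
G1 X23.90 Y4.10
G1 X28.00 Y14.00
; layer 5
G0 Z29.00
G0 X28.00 Y14.00
G1 X23.90 Y23.90
G1 X14.00 Y28.00
G1 X4.10 Y23.90
G1 X0.00 Y14.00
G1 X4.10 Y4.10
G1 X14.00 Y0.00
G1 X23.90 Y4.10
G1 X28.00 Y14.00
M2 ; end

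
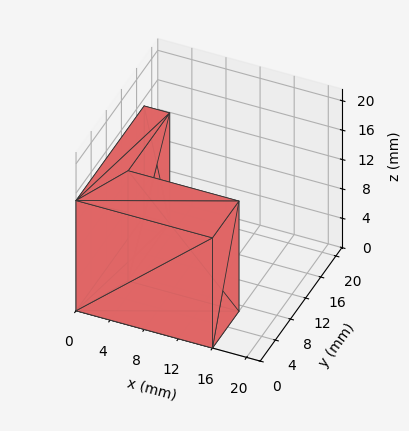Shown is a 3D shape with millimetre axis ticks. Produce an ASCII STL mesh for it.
Reading the render: the shape is an L-shaped prism: outer 16 × 18 mm, arm thicknesses ≈ 7 mm (horizontal) and 3 mm (vertical), extruded 15 mm in z (dimensions read to the nearest mm from the axis ticks). For the STL, each face is triangulated and given an outward normal.

solid part
  facet normal 0.0000 0.0000 -1.0000
    outer loop
      vertex 16.00 7.00 0.00
      vertex 16.00 0.00 0.00
      vertex 0.00 0.00 0.00
    endloop
  endfacet
  facet normal 0.0000 0.0000 -1.0000
    outer loop
      vertex 3.00 7.00 0.00
      vertex 16.00 7.00 0.00
      vertex 0.00 0.00 0.00
    endloop
  endfacet
  facet normal 0.0000 0.0000 -1.0000
    outer loop
      vertex 3.00 18.00 0.00
      vertex 3.00 7.00 0.00
      vertex 0.00 0.00 0.00
    endloop
  endfacet
  facet normal 0.0000 0.0000 -1.0000
    outer loop
      vertex 0.00 18.00 0.00
      vertex 3.00 18.00 0.00
      vertex 0.00 0.00 0.00
    endloop
  endfacet
  facet normal 0.0000 0.0000 1.0000
    outer loop
      vertex 0.00 0.00 15.00
      vertex 16.00 0.00 15.00
      vertex 16.00 7.00 15.00
    endloop
  endfacet
  facet normal 0.0000 0.0000 1.0000
    outer loop
      vertex 0.00 0.00 15.00
      vertex 16.00 7.00 15.00
      vertex 3.00 7.00 15.00
    endloop
  endfacet
  facet normal 0.0000 0.0000 1.0000
    outer loop
      vertex 0.00 0.00 15.00
      vertex 3.00 7.00 15.00
      vertex 3.00 18.00 15.00
    endloop
  endfacet
  facet normal 0.0000 0.0000 1.0000
    outer loop
      vertex 0.00 0.00 15.00
      vertex 3.00 18.00 15.00
      vertex 0.00 18.00 15.00
    endloop
  endfacet
  facet normal 0.0000 -1.0000 0.0000
    outer loop
      vertex 0.00 0.00 0.00
      vertex 16.00 0.00 0.00
      vertex 16.00 0.00 15.00
    endloop
  endfacet
  facet normal 0.0000 -1.0000 0.0000
    outer loop
      vertex 0.00 0.00 0.00
      vertex 16.00 0.00 15.00
      vertex 0.00 0.00 15.00
    endloop
  endfacet
  facet normal 1.0000 0.0000 0.0000
    outer loop
      vertex 16.00 0.00 0.00
      vertex 16.00 7.00 0.00
      vertex 16.00 7.00 15.00
    endloop
  endfacet
  facet normal 1.0000 0.0000 0.0000
    outer loop
      vertex 16.00 0.00 0.00
      vertex 16.00 7.00 15.00
      vertex 16.00 0.00 15.00
    endloop
  endfacet
  facet normal 0.0000 1.0000 0.0000
    outer loop
      vertex 16.00 7.00 0.00
      vertex 3.00 7.00 0.00
      vertex 3.00 7.00 15.00
    endloop
  endfacet
  facet normal 0.0000 1.0000 0.0000
    outer loop
      vertex 16.00 7.00 0.00
      vertex 3.00 7.00 15.00
      vertex 16.00 7.00 15.00
    endloop
  endfacet
  facet normal 1.0000 0.0000 0.0000
    outer loop
      vertex 3.00 7.00 0.00
      vertex 3.00 18.00 0.00
      vertex 3.00 18.00 15.00
    endloop
  endfacet
  facet normal 1.0000 0.0000 0.0000
    outer loop
      vertex 3.00 7.00 0.00
      vertex 3.00 18.00 15.00
      vertex 3.00 7.00 15.00
    endloop
  endfacet
  facet normal 0.0000 1.0000 0.0000
    outer loop
      vertex 3.00 18.00 0.00
      vertex 0.00 18.00 0.00
      vertex 0.00 18.00 15.00
    endloop
  endfacet
  facet normal 0.0000 1.0000 0.0000
    outer loop
      vertex 3.00 18.00 0.00
      vertex 0.00 18.00 15.00
      vertex 3.00 18.00 15.00
    endloop
  endfacet
  facet normal -1.0000 0.0000 0.0000
    outer loop
      vertex 0.00 18.00 0.00
      vertex 0.00 0.00 0.00
      vertex 0.00 0.00 15.00
    endloop
  endfacet
  facet normal -1.0000 0.0000 0.0000
    outer loop
      vertex 0.00 18.00 0.00
      vertex 0.00 0.00 15.00
      vertex 0.00 18.00 15.00
    endloop
  endfacet
endsolid part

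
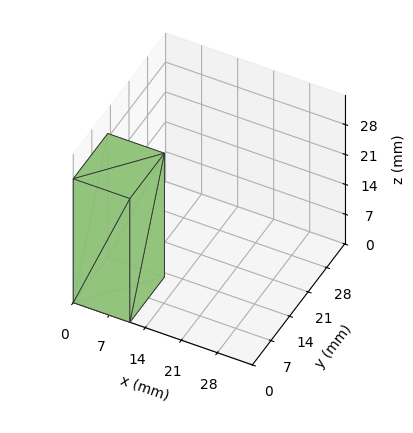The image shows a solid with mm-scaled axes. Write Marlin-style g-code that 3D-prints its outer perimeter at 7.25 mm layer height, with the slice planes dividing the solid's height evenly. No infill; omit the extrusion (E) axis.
Reading the render: the shape is a rectangular box, roughly 11 × 13 mm footprint and 29 mm tall (dimensions read to the nearest mm from the axis ticks). For the g-code, the solid's height is divided into equal slices at the stated Δz and each level perimeter traced with G1 moves after a G0 lift.

; perimeter-only toolpath
G21 ; units = mm
G90 ; absolute positioning
G28 ; home
; layer 1
G0 Z7.25
G0 X0.00 Y0.00
G1 X11.00 Y0.00
G1 X11.00 Y13.00
G1 X0.00 Y13.00
G1 X0.00 Y0.00
; layer 2
G0 Z14.50
G0 X0.00 Y0.00
G1 X11.00 Y0.00
G1 X11.00 Y13.00
G1 X0.00 Y13.00
G1 X0.00 Y0.00
; layer 3
G0 Z21.75
G0 X0.00 Y0.00
G1 X11.00 Y0.00
G1 X11.00 Y13.00
G1 X0.00 Y13.00
G1 X0.00 Y0.00
; layer 4
G0 Z29.00
G0 X0.00 Y0.00
G1 X11.00 Y0.00
G1 X11.00 Y13.00
G1 X0.00 Y13.00
G1 X0.00 Y0.00
M2 ; end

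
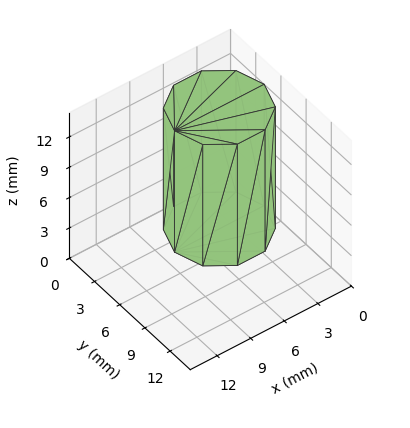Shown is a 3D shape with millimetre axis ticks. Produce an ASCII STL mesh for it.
Reading the render: the shape is a regular 10-sided prism (a cylinder approximated with 10 flat sides), circumscribed radius ≈ 4 mm, height ≈ 12 mm (dimensions read to the nearest mm from the axis ticks). For the STL, each face is triangulated and given an outward normal.

solid part
  facet normal 0.0000 0.0000 -1.0000
    outer loop
      vertex 5.24 7.80 0.00
      vertex 7.24 6.35 0.00
      vertex 8.00 4.00 0.00
    endloop
  endfacet
  facet normal 0.0000 0.0000 -1.0000
    outer loop
      vertex 2.76 7.80 0.00
      vertex 5.24 7.80 0.00
      vertex 8.00 4.00 0.00
    endloop
  endfacet
  facet normal 0.0000 0.0000 -1.0000
    outer loop
      vertex 0.76 6.35 0.00
      vertex 2.76 7.80 0.00
      vertex 8.00 4.00 0.00
    endloop
  endfacet
  facet normal 0.0000 0.0000 -1.0000
    outer loop
      vertex 0.00 4.00 0.00
      vertex 0.76 6.35 0.00
      vertex 8.00 4.00 0.00
    endloop
  endfacet
  facet normal 0.0000 0.0000 -1.0000
    outer loop
      vertex 0.76 1.65 0.00
      vertex 0.00 4.00 0.00
      vertex 8.00 4.00 0.00
    endloop
  endfacet
  facet normal 0.0000 0.0000 -1.0000
    outer loop
      vertex 2.76 0.20 0.00
      vertex 0.76 1.65 0.00
      vertex 8.00 4.00 0.00
    endloop
  endfacet
  facet normal 0.0000 0.0000 -1.0000
    outer loop
      vertex 5.24 0.20 0.00
      vertex 2.76 0.20 0.00
      vertex 8.00 4.00 0.00
    endloop
  endfacet
  facet normal 0.0000 0.0000 -1.0000
    outer loop
      vertex 7.24 1.65 0.00
      vertex 5.24 0.20 0.00
      vertex 8.00 4.00 0.00
    endloop
  endfacet
  facet normal 0.0000 0.0000 1.0000
    outer loop
      vertex 8.00 4.00 12.00
      vertex 7.24 6.35 12.00
      vertex 5.24 7.80 12.00
    endloop
  endfacet
  facet normal 0.0000 0.0000 1.0000
    outer loop
      vertex 8.00 4.00 12.00
      vertex 5.24 7.80 12.00
      vertex 2.76 7.80 12.00
    endloop
  endfacet
  facet normal 0.0000 0.0000 1.0000
    outer loop
      vertex 8.00 4.00 12.00
      vertex 2.76 7.80 12.00
      vertex 0.76 6.35 12.00
    endloop
  endfacet
  facet normal 0.0000 0.0000 1.0000
    outer loop
      vertex 8.00 4.00 12.00
      vertex 0.76 6.35 12.00
      vertex 0.00 4.00 12.00
    endloop
  endfacet
  facet normal 0.0000 0.0000 1.0000
    outer loop
      vertex 8.00 4.00 12.00
      vertex 0.00 4.00 12.00
      vertex 0.76 1.65 12.00
    endloop
  endfacet
  facet normal 0.0000 0.0000 1.0000
    outer loop
      vertex 8.00 4.00 12.00
      vertex 0.76 1.65 12.00
      vertex 2.76 0.20 12.00
    endloop
  endfacet
  facet normal 0.0000 0.0000 1.0000
    outer loop
      vertex 8.00 4.00 12.00
      vertex 2.76 0.20 12.00
      vertex 5.24 0.20 12.00
    endloop
  endfacet
  facet normal 0.0000 0.0000 1.0000
    outer loop
      vertex 8.00 4.00 12.00
      vertex 5.24 0.20 12.00
      vertex 7.24 1.65 12.00
    endloop
  endfacet
  facet normal 0.9515 0.3077 0.0000
    outer loop
      vertex 8.00 4.00 0.00
      vertex 7.24 6.35 0.00
      vertex 7.24 6.35 12.00
    endloop
  endfacet
  facet normal 0.9515 0.3077 0.0000
    outer loop
      vertex 8.00 4.00 0.00
      vertex 7.24 6.35 12.00
      vertex 8.00 4.00 12.00
    endloop
  endfacet
  facet normal 0.5870 0.8096 0.0000
    outer loop
      vertex 7.24 6.35 0.00
      vertex 5.24 7.80 0.00
      vertex 5.24 7.80 12.00
    endloop
  endfacet
  facet normal 0.5870 0.8096 0.0000
    outer loop
      vertex 7.24 6.35 0.00
      vertex 5.24 7.80 12.00
      vertex 7.24 6.35 12.00
    endloop
  endfacet
  facet normal 0.0000 1.0000 0.0000
    outer loop
      vertex 5.24 7.80 0.00
      vertex 2.76 7.80 0.00
      vertex 2.76 7.80 12.00
    endloop
  endfacet
  facet normal 0.0000 1.0000 0.0000
    outer loop
      vertex 5.24 7.80 0.00
      vertex 2.76 7.80 12.00
      vertex 5.24 7.80 12.00
    endloop
  endfacet
  facet normal -0.5870 0.8096 0.0000
    outer loop
      vertex 2.76 7.80 0.00
      vertex 0.76 6.35 0.00
      vertex 0.76 6.35 12.00
    endloop
  endfacet
  facet normal -0.5870 0.8096 0.0000
    outer loop
      vertex 2.76 7.80 0.00
      vertex 0.76 6.35 12.00
      vertex 2.76 7.80 12.00
    endloop
  endfacet
  facet normal -0.9515 0.3077 0.0000
    outer loop
      vertex 0.76 6.35 0.00
      vertex 0.00 4.00 0.00
      vertex 0.00 4.00 12.00
    endloop
  endfacet
  facet normal -0.9515 0.3077 0.0000
    outer loop
      vertex 0.76 6.35 0.00
      vertex 0.00 4.00 12.00
      vertex 0.76 6.35 12.00
    endloop
  endfacet
  facet normal -0.9515 -0.3077 0.0000
    outer loop
      vertex 0.00 4.00 0.00
      vertex 0.76 1.65 0.00
      vertex 0.76 1.65 12.00
    endloop
  endfacet
  facet normal -0.9515 -0.3077 0.0000
    outer loop
      vertex 0.00 4.00 0.00
      vertex 0.76 1.65 12.00
      vertex 0.00 4.00 12.00
    endloop
  endfacet
  facet normal -0.5870 -0.8096 0.0000
    outer loop
      vertex 0.76 1.65 0.00
      vertex 2.76 0.20 0.00
      vertex 2.76 0.20 12.00
    endloop
  endfacet
  facet normal -0.5870 -0.8096 0.0000
    outer loop
      vertex 0.76 1.65 0.00
      vertex 2.76 0.20 12.00
      vertex 0.76 1.65 12.00
    endloop
  endfacet
  facet normal 0.0000 -1.0000 0.0000
    outer loop
      vertex 2.76 0.20 0.00
      vertex 5.24 0.20 0.00
      vertex 5.24 0.20 12.00
    endloop
  endfacet
  facet normal 0.0000 -1.0000 0.0000
    outer loop
      vertex 2.76 0.20 0.00
      vertex 5.24 0.20 12.00
      vertex 2.76 0.20 12.00
    endloop
  endfacet
  facet normal 0.5870 -0.8096 0.0000
    outer loop
      vertex 5.24 0.20 0.00
      vertex 7.24 1.65 0.00
      vertex 7.24 1.65 12.00
    endloop
  endfacet
  facet normal 0.5870 -0.8096 0.0000
    outer loop
      vertex 5.24 0.20 0.00
      vertex 7.24 1.65 12.00
      vertex 5.24 0.20 12.00
    endloop
  endfacet
  facet normal 0.9515 -0.3077 0.0000
    outer loop
      vertex 7.24 1.65 0.00
      vertex 8.00 4.00 0.00
      vertex 8.00 4.00 12.00
    endloop
  endfacet
  facet normal 0.9515 -0.3077 0.0000
    outer loop
      vertex 7.24 1.65 0.00
      vertex 8.00 4.00 12.00
      vertex 7.24 1.65 12.00
    endloop
  endfacet
endsolid part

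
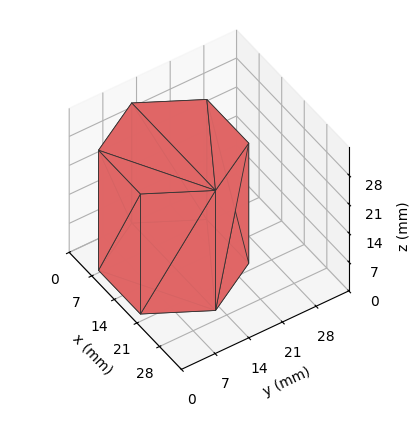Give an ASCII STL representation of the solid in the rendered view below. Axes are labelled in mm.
Reading the render: the shape is a regular 6-sided prism (a cylinder approximated with 6 flat sides), circumscribed radius ≈ 13 mm, height ≈ 29 mm (dimensions read to the nearest mm from the axis ticks). For the STL, each face is triangulated and given an outward normal.

solid part
  facet normal 0.0000 0.0000 -1.0000
    outer loop
      vertex 6.50 24.26 0.00
      vertex 19.50 24.26 0.00
      vertex 26.00 13.00 0.00
    endloop
  endfacet
  facet normal 0.0000 0.0000 -1.0000
    outer loop
      vertex 0.00 13.00 0.00
      vertex 6.50 24.26 0.00
      vertex 26.00 13.00 0.00
    endloop
  endfacet
  facet normal 0.0000 0.0000 -1.0000
    outer loop
      vertex 6.50 1.74 0.00
      vertex 0.00 13.00 0.00
      vertex 26.00 13.00 0.00
    endloop
  endfacet
  facet normal 0.0000 0.0000 -1.0000
    outer loop
      vertex 19.50 1.74 0.00
      vertex 6.50 1.74 0.00
      vertex 26.00 13.00 0.00
    endloop
  endfacet
  facet normal 0.0000 0.0000 1.0000
    outer loop
      vertex 26.00 13.00 29.00
      vertex 19.50 24.26 29.00
      vertex 6.50 24.26 29.00
    endloop
  endfacet
  facet normal 0.0000 0.0000 1.0000
    outer loop
      vertex 26.00 13.00 29.00
      vertex 6.50 24.26 29.00
      vertex 0.00 13.00 29.00
    endloop
  endfacet
  facet normal 0.0000 0.0000 1.0000
    outer loop
      vertex 26.00 13.00 29.00
      vertex 0.00 13.00 29.00
      vertex 6.50 1.74 29.00
    endloop
  endfacet
  facet normal 0.0000 0.0000 1.0000
    outer loop
      vertex 26.00 13.00 29.00
      vertex 6.50 1.74 29.00
      vertex 19.50 1.74 29.00
    endloop
  endfacet
  facet normal 0.8661 0.4999 0.0000
    outer loop
      vertex 26.00 13.00 0.00
      vertex 19.50 24.26 0.00
      vertex 19.50 24.26 29.00
    endloop
  endfacet
  facet normal 0.8661 0.4999 0.0000
    outer loop
      vertex 26.00 13.00 0.00
      vertex 19.50 24.26 29.00
      vertex 26.00 13.00 29.00
    endloop
  endfacet
  facet normal 0.0000 1.0000 0.0000
    outer loop
      vertex 19.50 24.26 0.00
      vertex 6.50 24.26 0.00
      vertex 6.50 24.26 29.00
    endloop
  endfacet
  facet normal 0.0000 1.0000 0.0000
    outer loop
      vertex 19.50 24.26 0.00
      vertex 6.50 24.26 29.00
      vertex 19.50 24.26 29.00
    endloop
  endfacet
  facet normal -0.8661 0.4999 0.0000
    outer loop
      vertex 6.50 24.26 0.00
      vertex 0.00 13.00 0.00
      vertex 0.00 13.00 29.00
    endloop
  endfacet
  facet normal -0.8661 0.4999 0.0000
    outer loop
      vertex 6.50 24.26 0.00
      vertex 0.00 13.00 29.00
      vertex 6.50 24.26 29.00
    endloop
  endfacet
  facet normal -0.8661 -0.4999 0.0000
    outer loop
      vertex 0.00 13.00 0.00
      vertex 6.50 1.74 0.00
      vertex 6.50 1.74 29.00
    endloop
  endfacet
  facet normal -0.8661 -0.4999 0.0000
    outer loop
      vertex 0.00 13.00 0.00
      vertex 6.50 1.74 29.00
      vertex 0.00 13.00 29.00
    endloop
  endfacet
  facet normal 0.0000 -1.0000 0.0000
    outer loop
      vertex 6.50 1.74 0.00
      vertex 19.50 1.74 0.00
      vertex 19.50 1.74 29.00
    endloop
  endfacet
  facet normal 0.0000 -1.0000 0.0000
    outer loop
      vertex 6.50 1.74 0.00
      vertex 19.50 1.74 29.00
      vertex 6.50 1.74 29.00
    endloop
  endfacet
  facet normal 0.8661 -0.4999 0.0000
    outer loop
      vertex 19.50 1.74 0.00
      vertex 26.00 13.00 0.00
      vertex 26.00 13.00 29.00
    endloop
  endfacet
  facet normal 0.8661 -0.4999 0.0000
    outer loop
      vertex 19.50 1.74 0.00
      vertex 26.00 13.00 29.00
      vertex 19.50 1.74 29.00
    endloop
  endfacet
endsolid part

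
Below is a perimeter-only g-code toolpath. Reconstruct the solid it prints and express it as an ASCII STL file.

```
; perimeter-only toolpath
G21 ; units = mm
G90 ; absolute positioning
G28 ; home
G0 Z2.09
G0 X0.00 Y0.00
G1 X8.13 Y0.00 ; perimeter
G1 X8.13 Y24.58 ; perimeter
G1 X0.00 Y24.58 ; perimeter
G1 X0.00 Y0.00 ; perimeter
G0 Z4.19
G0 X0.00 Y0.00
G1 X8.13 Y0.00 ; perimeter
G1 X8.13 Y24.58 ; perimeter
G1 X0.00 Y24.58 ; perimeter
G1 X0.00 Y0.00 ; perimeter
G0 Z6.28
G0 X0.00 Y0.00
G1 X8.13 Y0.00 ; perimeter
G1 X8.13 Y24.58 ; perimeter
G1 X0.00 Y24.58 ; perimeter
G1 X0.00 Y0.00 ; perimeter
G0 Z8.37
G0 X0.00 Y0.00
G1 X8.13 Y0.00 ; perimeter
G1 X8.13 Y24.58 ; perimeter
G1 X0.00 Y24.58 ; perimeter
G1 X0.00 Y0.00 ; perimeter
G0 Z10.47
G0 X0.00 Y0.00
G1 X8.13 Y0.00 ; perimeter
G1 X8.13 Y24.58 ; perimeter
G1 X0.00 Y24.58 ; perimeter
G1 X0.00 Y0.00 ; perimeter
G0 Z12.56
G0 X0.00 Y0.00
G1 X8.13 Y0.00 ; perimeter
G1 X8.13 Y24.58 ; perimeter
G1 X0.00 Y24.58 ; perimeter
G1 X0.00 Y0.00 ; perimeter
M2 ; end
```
solid part
  facet normal 0.0000 0.0000 -1.0000
    outer loop
      vertex 8.13 24.58 0.00
      vertex 8.13 0.00 0.00
      vertex 0.00 0.00 0.00
    endloop
  endfacet
  facet normal 0.0000 0.0000 -1.0000
    outer loop
      vertex 0.00 24.58 0.00
      vertex 8.13 24.58 0.00
      vertex 0.00 0.00 0.00
    endloop
  endfacet
  facet normal 0.0000 0.0000 1.0000
    outer loop
      vertex 0.00 0.00 12.56
      vertex 8.13 0.00 12.56
      vertex 8.13 24.58 12.56
    endloop
  endfacet
  facet normal 0.0000 0.0000 1.0000
    outer loop
      vertex 0.00 0.00 12.56
      vertex 8.13 24.58 12.56
      vertex 0.00 24.58 12.56
    endloop
  endfacet
  facet normal 0.0000 -1.0000 0.0000
    outer loop
      vertex 0.00 0.00 0.00
      vertex 8.13 0.00 0.00
      vertex 8.13 0.00 12.56
    endloop
  endfacet
  facet normal 0.0000 -1.0000 0.0000
    outer loop
      vertex 0.00 0.00 0.00
      vertex 8.13 0.00 12.56
      vertex 0.00 0.00 12.56
    endloop
  endfacet
  facet normal 0.0000 1.0000 0.0000
    outer loop
      vertex 8.13 24.58 12.56
      vertex 8.13 24.58 0.00
      vertex 0.00 24.58 0.00
    endloop
  endfacet
  facet normal 0.0000 1.0000 0.0000
    outer loop
      vertex 0.00 24.58 12.56
      vertex 8.13 24.58 12.56
      vertex 0.00 24.58 0.00
    endloop
  endfacet
  facet normal -1.0000 0.0000 0.0000
    outer loop
      vertex 0.00 24.58 12.56
      vertex 0.00 24.58 0.00
      vertex 0.00 0.00 0.00
    endloop
  endfacet
  facet normal -1.0000 0.0000 0.0000
    outer loop
      vertex 0.00 0.00 12.56
      vertex 0.00 24.58 12.56
      vertex 0.00 0.00 0.00
    endloop
  endfacet
  facet normal 1.0000 0.0000 0.0000
    outer loop
      vertex 8.13 0.00 0.00
      vertex 8.13 24.58 0.00
      vertex 8.13 24.58 12.56
    endloop
  endfacet
  facet normal 1.0000 0.0000 0.0000
    outer loop
      vertex 8.13 0.00 0.00
      vertex 8.13 24.58 12.56
      vertex 8.13 0.00 12.56
    endloop
  endfacet
endsolid part

The G0 Z moves step by Δz≈2.09 mm. Every layer's G1 loop is the same polygon, so the solid is a straight extrusion of it from z=0 to z≈12.6. Closing with flat bottom and top caps and triangulating gives 12 facets — a rectangular box, roughly 8.13 × 24.6 mm footprint and 12.6 mm tall.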